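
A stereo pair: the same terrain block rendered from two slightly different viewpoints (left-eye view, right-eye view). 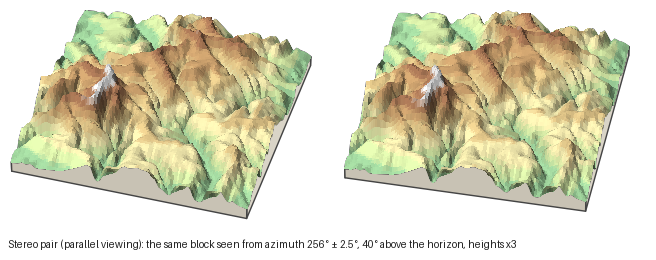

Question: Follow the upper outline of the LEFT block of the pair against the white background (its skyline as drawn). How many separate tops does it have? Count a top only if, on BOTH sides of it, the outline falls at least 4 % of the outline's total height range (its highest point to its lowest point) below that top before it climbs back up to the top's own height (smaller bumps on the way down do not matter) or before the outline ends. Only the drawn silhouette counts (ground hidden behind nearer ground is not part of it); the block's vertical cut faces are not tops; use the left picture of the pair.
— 3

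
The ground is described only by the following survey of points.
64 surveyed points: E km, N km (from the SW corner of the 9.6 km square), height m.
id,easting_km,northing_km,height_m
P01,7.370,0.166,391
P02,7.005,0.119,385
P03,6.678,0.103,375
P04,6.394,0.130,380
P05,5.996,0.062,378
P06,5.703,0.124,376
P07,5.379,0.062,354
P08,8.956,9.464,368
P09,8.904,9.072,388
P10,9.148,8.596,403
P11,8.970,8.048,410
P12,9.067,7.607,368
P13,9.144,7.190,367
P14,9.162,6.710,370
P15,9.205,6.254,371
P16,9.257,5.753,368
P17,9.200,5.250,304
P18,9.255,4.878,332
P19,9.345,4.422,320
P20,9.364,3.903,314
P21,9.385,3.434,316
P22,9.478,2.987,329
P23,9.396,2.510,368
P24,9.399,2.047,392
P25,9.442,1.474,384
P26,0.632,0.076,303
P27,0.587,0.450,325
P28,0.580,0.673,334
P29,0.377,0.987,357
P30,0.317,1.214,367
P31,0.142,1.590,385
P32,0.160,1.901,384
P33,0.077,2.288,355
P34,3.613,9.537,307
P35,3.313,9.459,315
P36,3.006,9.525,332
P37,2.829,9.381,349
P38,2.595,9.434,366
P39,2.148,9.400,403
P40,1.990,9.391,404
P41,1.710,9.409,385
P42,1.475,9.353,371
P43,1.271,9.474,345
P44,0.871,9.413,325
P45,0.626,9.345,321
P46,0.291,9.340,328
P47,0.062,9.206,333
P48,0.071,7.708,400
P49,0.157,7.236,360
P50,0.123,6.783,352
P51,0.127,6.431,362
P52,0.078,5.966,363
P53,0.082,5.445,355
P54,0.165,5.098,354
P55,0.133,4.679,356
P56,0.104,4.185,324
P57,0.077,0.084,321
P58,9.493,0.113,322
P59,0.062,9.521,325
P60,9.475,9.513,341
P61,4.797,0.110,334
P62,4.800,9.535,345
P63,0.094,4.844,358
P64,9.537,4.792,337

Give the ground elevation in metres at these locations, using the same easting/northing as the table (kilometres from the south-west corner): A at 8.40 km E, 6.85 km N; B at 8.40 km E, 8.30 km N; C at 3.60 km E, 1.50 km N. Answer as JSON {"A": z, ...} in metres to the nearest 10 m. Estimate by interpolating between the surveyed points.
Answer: {"A": 350, "B": 430, "C": 370}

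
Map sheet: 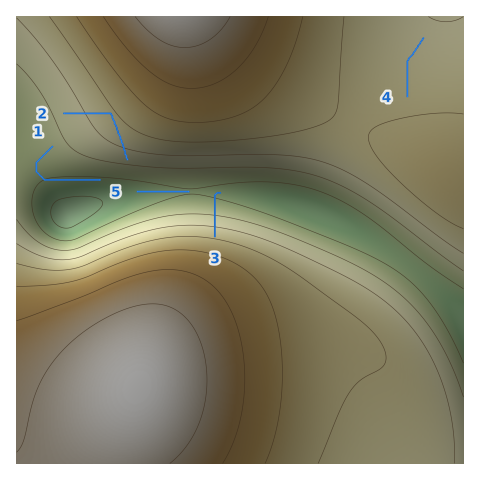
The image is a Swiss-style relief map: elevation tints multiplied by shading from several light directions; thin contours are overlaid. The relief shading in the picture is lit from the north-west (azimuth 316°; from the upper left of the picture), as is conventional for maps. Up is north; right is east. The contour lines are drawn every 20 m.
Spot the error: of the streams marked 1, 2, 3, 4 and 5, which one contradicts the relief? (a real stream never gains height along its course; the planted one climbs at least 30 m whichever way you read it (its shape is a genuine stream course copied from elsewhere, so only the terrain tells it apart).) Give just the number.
2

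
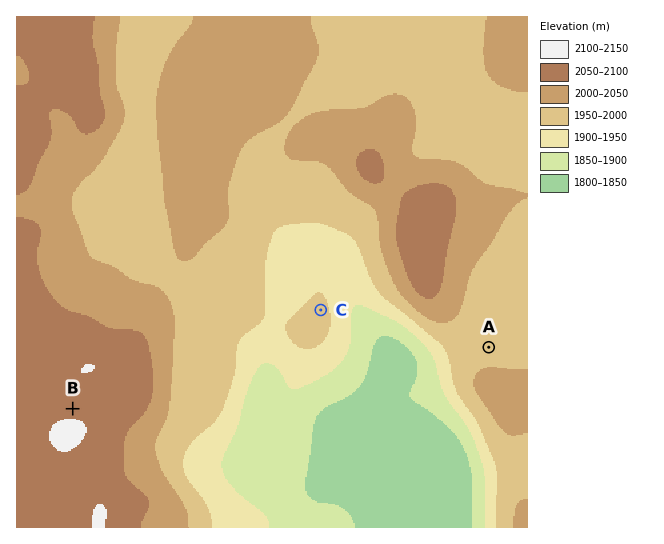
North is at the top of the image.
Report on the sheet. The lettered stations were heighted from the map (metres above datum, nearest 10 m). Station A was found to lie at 1990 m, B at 2090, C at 1960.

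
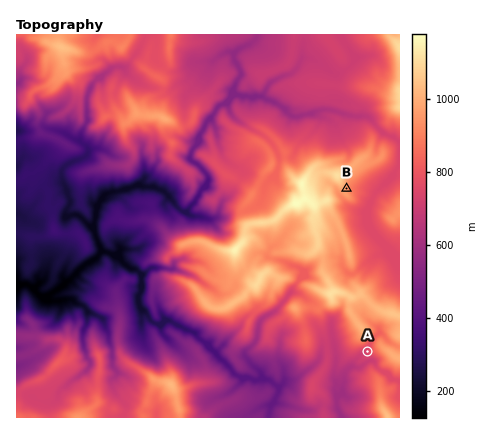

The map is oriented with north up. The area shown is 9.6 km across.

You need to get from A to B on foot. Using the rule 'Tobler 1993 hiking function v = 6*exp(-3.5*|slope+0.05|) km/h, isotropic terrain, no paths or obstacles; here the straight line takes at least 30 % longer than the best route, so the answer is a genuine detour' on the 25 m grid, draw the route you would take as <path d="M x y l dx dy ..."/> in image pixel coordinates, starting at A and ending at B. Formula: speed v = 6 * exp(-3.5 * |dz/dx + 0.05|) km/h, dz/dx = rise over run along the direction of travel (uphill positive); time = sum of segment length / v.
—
<path d="M368 352l2-6 0-2 6-12 0-2-2-4-2-2-6-10 0-6-4-8-4-2 0-2-18-10-6-4-4-8-2-2-2-4 0-12 2-4 0-4 6-10 0-12 0-2 0-4 2-2 0-12 2-6 0-2-2-4 0-2 4 0 4 2 2-2 0-4"/>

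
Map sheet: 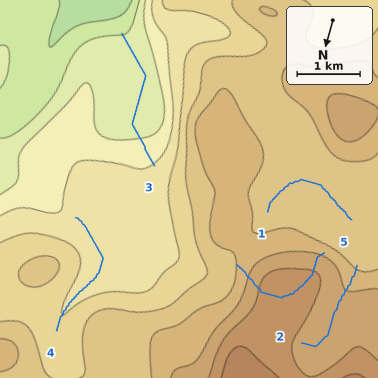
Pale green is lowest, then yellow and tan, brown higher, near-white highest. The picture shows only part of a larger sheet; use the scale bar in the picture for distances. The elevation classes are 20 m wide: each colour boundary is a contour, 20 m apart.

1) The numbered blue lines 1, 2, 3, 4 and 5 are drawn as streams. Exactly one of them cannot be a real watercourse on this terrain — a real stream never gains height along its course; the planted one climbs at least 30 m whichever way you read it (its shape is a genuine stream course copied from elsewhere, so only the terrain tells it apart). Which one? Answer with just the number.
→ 5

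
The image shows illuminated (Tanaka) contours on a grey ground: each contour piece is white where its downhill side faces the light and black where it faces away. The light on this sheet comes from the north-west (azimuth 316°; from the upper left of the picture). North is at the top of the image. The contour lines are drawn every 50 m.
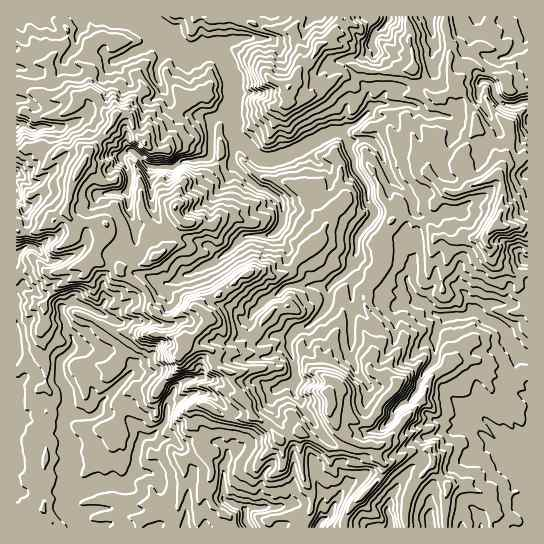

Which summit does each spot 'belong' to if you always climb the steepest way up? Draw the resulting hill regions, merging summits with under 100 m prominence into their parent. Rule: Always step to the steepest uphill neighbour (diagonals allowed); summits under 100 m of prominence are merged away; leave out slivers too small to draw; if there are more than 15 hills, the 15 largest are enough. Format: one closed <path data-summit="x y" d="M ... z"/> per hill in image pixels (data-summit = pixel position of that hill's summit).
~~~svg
<path data-summit="182 351" d="M261 16l-245 1 1 238 10-9-2-40 6-2 6-6-1-7-7-8 10-2 11-8 17-19 0-15-6-12 21-8 7-8 4-7 14-9-3-20 7-12 4-3 4 9 10 13 11 9 5 8 4 2-5 8-3 18-14 11-2 4 4 8-6 4-2 5-10 11 2 21 13 1 2 2 1 16 6 14 8 0 12-11-3-7-1-17 0-19 2-3 18 1 11-7 21-1 7-4 11 7 12 0 17 18 27 15 4 5 2 5-2 19-7 8-8 3-24 1-12 14-19 13-26 11-10 6-13 3-8 7-23 9-14 11-4 8-4 0-22-12-12-4-6 0-8 4-14-10-6-1-16-9-3 0-6 6 0 234 511 1 0-227-9 3-28 0-12 9-9-7-2-11-16-11-14 0-10 11-3 8 10 10 11 5-9 15-1 28-12 13-6 16-10 11-6 3-6 6-3 8 14 11 17-4 8-5 32 3 17-2-3 2 0 8-10-3-16 4-12 0-13 5-6 9 0 13-11 10-14 20-10-10-10-6-9 0-19 11-2-7-6-8-3-22-13-12-19-25-3-8-6-7-2-13 3-3 0-5-7-24 0-11 9-10 9-2 14-13 7-11 1-17 12-9 10-10 0-3 6 6 2 5-7 10-1 72 6 16 12 12 6-6 5-17 15-20 0-29 2-7 22-5-7-8-5-12 5-11 0-11-8-10 0-16 4-12 5-7 0-9-4-10-17-16-12-29-8-8 4-11-3-14-4-4-3 2-11-8-8 2 0 17-6 6-18 4-20 12-25 11-19 0-23-21-4-11 0-9-4-5 5-16-1-19-8-19-7-9 9-7 8-3 23-3 4-15z"/><path data-summit="497 226" d="M477 16l-47 0 5 27-3 10 0 25-22 11-21 0-5 5-3 8-7 3-6 8 5 4 3 8-4 17 8 8 12 29 17 16 4 10 0 9-5 7-4 12 0 16 8 10 0 11-5 9 5 14 11 11 4-9 10-11 10-1 14 6 6 6 2 11 9 7 12-9 28 0 10-3 0-199-18 3-11-5-4-6-2-8-5-5 0-7 5-15 4-1-15-3-11-10 0-14z"/><path data-summit="78 173" d="M115 60l-4 3-7 12 3 20-14 9-4 7-7 8-21 8 6 12 0 15-17 19-11 8-10 2 7 8 1 7-6 6-6 2 2 40-11 9 1 37 8-5 16 9 6 1 14 10 8-4 12 1 28 15 4 0 4-8 14-11 23-9 8-7 13-3 10-6 26-11 19-13 12-14 24-1 8-3 7-8 2-6-2-18-12-10-14-6-21-20-6 14-13 15-4 9 0 12-4 15 2 17-40-15-15-19-11 11-8 0-6-14-1-16-2-2-13-1-2-21 10-11 2-5 6-4-4-8 2-4 14-11 3-18 5-8-4-2-5-8-11-9-10-13z"/><path data-summit="289 87" d="M429 16l-167 0-5 21-23 3-8 3-9 7 7 9 8 19 1 19-5 16 4 5 0 9 4 11 23 21 19 0 25-11 20-12 18-4 6-6-2-15 4-4 6 0 11 8 8-10 7-3 3-8 5-5 21 0 19-8 4-6-1-22 3-4z"/><path data-summit="329 394" d="M351 264l0 3-22 19-1 17-7 11-14 13-9 2-9 10 0 11 7 24-3 17 30 44 13 12 3 22 6 8 2 7 19-11 9 0 10 6 10 10 14-20 11-10 0-13 6-9 13-5 12 0 16-4 8 1 5-8-17 2-32-3-8 5-17 4-14-11 3-8 6-6 6-3 10-11 6-16 12-13 1-28 9-15-11-5-15-12-21 4-3 8 0 29-15 20-3 12-8 11-12-12-6-16 1-72 7-10-2-5z"/><path data-summit="175 207" d="M210 156l-7 4-21 1-11 7-18-1-2 3 1 36 7 15 10 11 36 13 3 0-1-15 5-31 16-20 5-13 0-3-12 0z"/>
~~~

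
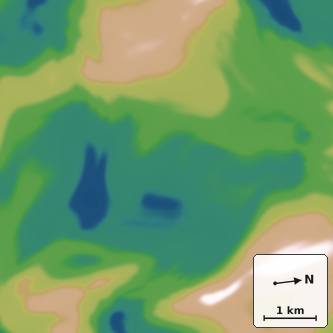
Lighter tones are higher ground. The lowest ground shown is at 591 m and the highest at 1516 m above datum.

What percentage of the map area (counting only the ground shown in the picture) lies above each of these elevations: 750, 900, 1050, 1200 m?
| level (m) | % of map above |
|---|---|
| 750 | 94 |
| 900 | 61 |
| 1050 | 34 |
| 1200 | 17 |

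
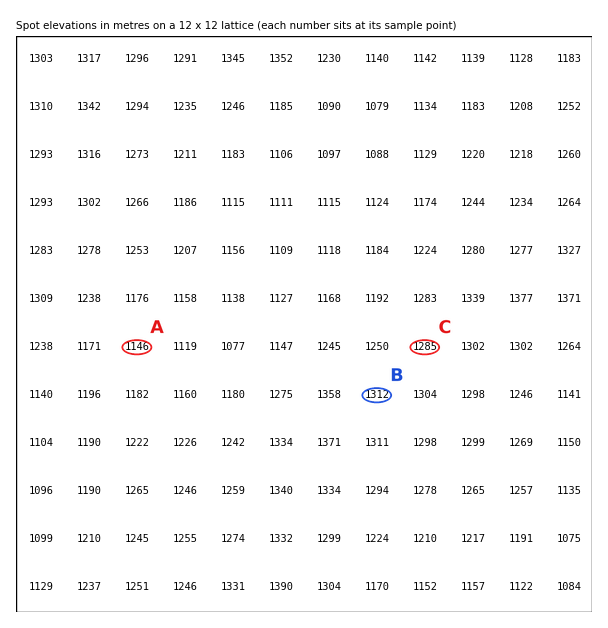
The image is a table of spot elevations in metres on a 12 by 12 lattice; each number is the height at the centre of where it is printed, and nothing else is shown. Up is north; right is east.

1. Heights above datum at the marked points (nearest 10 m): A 1150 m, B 1310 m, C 1290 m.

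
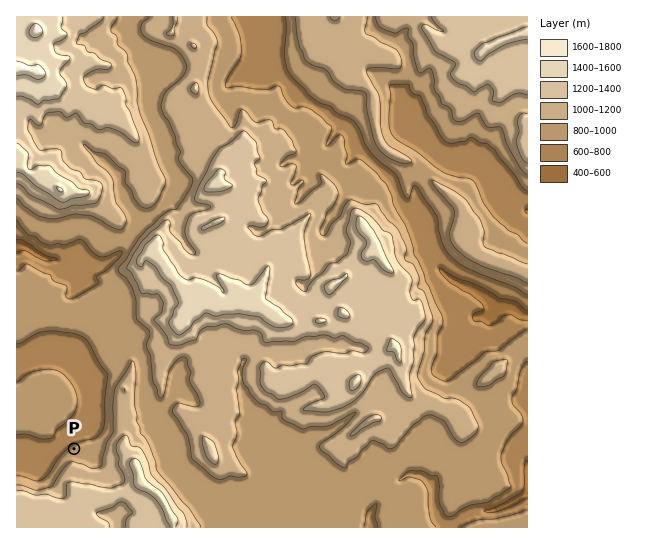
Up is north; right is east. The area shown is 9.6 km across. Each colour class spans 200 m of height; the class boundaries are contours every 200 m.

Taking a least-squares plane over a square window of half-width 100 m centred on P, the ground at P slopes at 33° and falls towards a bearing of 330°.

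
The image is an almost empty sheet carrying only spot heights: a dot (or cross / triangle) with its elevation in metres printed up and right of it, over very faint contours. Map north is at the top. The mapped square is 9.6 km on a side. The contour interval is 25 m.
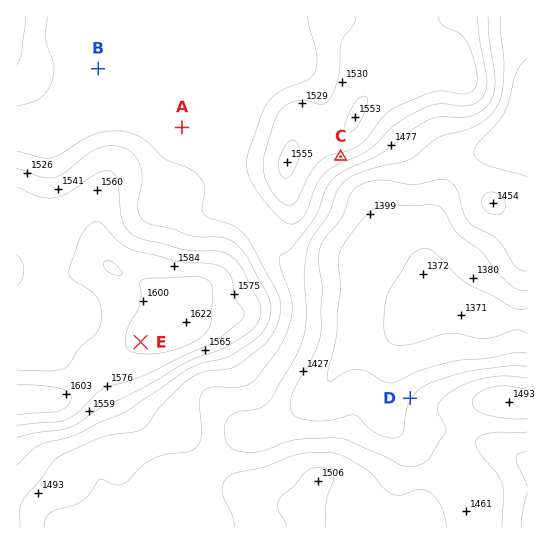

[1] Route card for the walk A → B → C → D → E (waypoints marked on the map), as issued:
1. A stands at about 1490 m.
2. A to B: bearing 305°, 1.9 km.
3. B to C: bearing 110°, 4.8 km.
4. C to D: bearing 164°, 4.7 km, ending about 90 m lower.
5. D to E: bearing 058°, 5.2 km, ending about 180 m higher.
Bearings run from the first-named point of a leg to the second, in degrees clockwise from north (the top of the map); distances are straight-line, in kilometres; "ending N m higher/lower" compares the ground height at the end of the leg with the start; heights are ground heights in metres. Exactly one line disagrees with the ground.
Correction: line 5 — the bearing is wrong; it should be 282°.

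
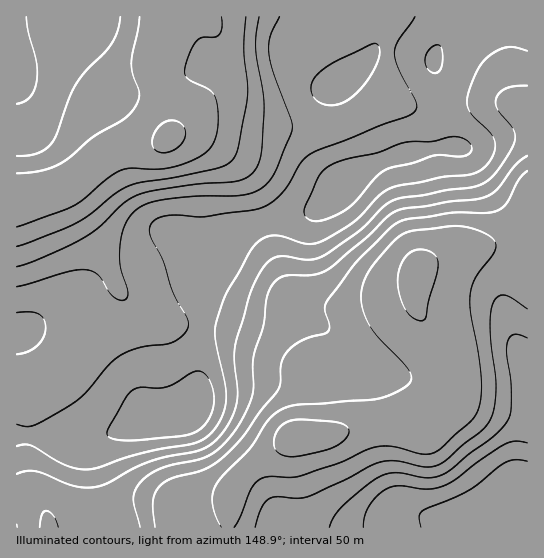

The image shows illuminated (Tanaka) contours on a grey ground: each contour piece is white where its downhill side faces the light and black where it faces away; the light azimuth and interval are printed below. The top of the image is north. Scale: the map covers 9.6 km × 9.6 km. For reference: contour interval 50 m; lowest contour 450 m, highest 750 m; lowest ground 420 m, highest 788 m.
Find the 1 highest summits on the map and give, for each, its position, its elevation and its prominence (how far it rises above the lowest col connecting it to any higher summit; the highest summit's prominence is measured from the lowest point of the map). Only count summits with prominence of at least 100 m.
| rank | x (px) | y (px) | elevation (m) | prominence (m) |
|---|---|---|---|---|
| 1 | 185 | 415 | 788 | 368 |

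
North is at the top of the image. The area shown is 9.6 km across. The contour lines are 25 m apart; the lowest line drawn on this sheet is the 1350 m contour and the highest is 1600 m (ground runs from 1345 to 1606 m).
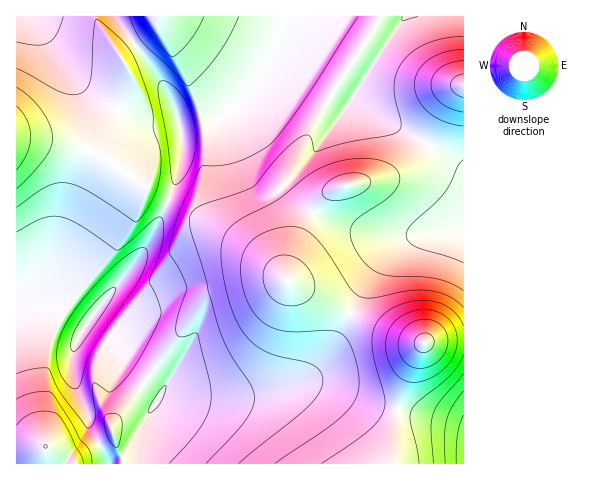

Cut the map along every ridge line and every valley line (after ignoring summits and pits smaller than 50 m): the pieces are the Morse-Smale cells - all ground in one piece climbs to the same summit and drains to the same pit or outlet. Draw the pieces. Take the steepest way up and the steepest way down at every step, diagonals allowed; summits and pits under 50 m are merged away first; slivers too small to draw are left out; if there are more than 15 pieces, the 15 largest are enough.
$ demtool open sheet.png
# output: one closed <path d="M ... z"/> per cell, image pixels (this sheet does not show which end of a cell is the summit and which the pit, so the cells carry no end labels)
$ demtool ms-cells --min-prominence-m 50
<path d="M405 16l-118 0-4 17-10 23-27 40-25 23-12 4-28 6 1 29-3 13-23 58-19 31-49 61-9 15-7 18 1 25 15 37 2 12 19 36 283-1 1-26 5-28 6-25 14-33 9-9 37-2 0-172-31-20-51-29-30-21z"/><path d="M115 16l-99 1 0 288 31 1 15 6 22 14 50-61 16-24 22-49 10-34-1-31-10-28-22-36z"/><path d="M286 16l-171 1 46 64 14 27 4 18 6 2 24-5 12-4 25-23 27-40 14-34z"/><path d="M463 16l-57 0-28 40-26 42 30 21 81 49z"/><path d="M32 304l-16 2 0 157 92 1-18-36-2-12-10-23-6-19 1-25 12-22-28-17z"/><path d="M463 340l-36 2-9 9-14 33-6 25-5 28-1 27 72-1z"/>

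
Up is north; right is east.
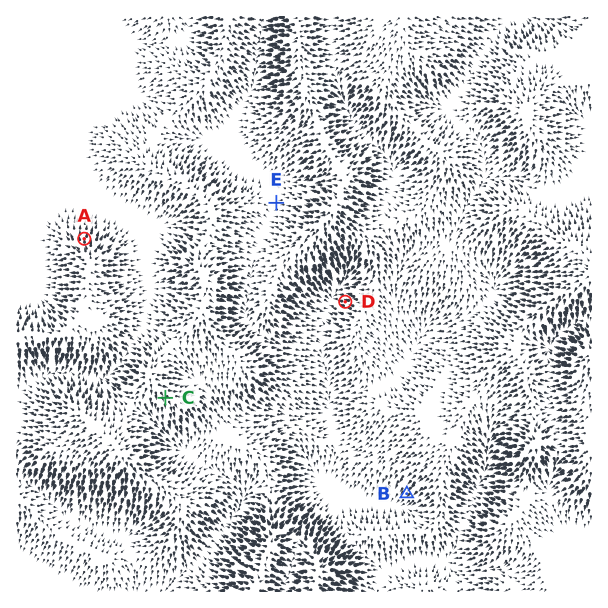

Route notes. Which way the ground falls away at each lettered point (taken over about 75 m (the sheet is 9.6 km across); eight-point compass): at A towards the N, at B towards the SW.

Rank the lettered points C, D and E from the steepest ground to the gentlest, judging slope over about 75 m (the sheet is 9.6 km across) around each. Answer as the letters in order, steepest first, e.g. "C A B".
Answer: D C E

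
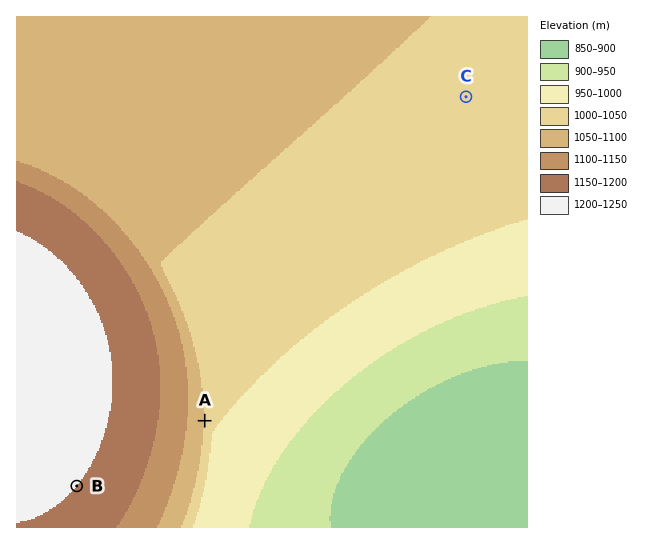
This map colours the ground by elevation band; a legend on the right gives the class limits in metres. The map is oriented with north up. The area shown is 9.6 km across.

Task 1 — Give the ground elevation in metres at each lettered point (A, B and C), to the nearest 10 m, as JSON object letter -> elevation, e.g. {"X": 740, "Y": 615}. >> {"A": 1040, "B": 1200, "C": 1040}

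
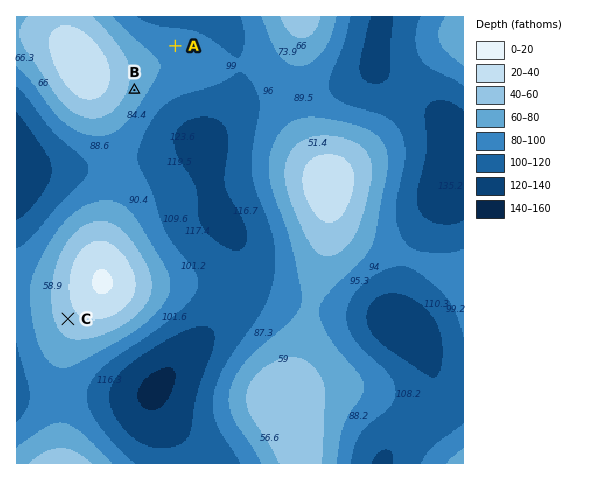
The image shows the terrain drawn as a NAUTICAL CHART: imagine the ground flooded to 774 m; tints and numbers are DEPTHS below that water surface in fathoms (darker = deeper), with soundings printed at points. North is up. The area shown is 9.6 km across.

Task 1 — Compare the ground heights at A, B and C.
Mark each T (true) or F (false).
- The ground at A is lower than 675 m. T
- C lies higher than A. T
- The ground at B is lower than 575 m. F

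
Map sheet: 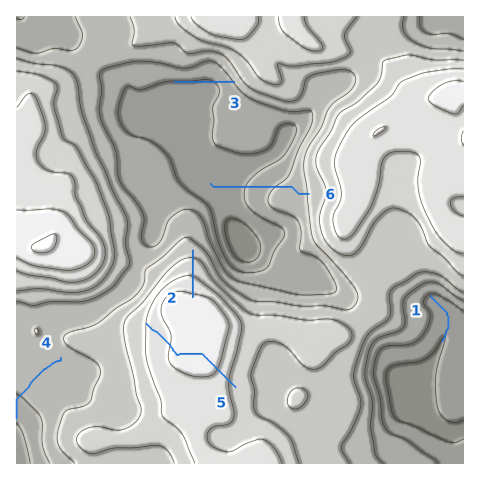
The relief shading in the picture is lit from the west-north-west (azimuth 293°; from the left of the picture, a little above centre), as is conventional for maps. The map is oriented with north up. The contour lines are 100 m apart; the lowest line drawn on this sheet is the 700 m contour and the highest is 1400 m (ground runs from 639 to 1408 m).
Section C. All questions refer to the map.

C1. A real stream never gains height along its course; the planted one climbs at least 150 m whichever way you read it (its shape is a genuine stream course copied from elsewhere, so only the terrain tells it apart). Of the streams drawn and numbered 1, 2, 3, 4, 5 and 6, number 5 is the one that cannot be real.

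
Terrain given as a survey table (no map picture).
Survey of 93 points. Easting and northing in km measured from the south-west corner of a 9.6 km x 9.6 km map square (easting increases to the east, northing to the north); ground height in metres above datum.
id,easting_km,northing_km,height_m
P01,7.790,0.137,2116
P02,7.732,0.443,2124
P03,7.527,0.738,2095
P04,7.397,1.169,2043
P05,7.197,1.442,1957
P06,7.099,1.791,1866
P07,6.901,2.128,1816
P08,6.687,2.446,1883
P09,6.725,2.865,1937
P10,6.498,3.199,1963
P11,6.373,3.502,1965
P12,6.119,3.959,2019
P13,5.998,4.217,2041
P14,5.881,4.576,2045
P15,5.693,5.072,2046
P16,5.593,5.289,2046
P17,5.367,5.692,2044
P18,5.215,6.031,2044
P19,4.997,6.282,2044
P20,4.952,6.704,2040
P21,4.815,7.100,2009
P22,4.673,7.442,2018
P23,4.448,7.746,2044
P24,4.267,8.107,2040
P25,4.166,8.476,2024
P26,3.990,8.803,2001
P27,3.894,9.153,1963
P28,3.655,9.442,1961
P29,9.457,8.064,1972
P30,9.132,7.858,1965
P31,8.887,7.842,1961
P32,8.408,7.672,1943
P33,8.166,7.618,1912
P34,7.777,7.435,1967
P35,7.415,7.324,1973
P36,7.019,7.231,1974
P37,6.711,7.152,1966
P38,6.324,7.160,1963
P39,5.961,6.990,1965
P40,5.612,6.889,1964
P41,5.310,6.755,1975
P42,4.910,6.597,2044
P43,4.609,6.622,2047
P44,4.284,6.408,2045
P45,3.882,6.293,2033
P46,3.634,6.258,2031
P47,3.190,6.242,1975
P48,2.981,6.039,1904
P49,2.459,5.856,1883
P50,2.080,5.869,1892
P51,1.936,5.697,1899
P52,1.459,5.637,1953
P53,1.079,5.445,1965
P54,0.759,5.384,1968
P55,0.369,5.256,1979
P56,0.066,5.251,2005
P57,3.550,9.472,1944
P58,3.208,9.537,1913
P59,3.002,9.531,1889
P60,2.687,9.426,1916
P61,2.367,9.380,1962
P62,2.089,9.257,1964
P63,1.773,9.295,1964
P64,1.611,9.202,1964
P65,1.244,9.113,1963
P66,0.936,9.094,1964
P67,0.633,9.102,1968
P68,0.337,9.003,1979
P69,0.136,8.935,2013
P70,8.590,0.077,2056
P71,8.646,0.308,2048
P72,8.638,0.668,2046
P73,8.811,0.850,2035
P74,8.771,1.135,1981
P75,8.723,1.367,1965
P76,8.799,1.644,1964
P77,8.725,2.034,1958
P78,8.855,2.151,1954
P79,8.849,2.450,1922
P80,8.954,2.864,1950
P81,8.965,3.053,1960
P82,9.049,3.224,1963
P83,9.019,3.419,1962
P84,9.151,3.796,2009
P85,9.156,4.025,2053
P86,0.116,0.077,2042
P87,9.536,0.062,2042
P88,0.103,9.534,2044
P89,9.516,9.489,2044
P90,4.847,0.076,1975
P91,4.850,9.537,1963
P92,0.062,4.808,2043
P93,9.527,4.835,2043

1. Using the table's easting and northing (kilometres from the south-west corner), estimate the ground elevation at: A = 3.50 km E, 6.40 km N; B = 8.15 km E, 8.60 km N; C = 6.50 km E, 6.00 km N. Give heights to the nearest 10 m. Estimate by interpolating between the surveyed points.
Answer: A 2050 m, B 1920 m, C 2040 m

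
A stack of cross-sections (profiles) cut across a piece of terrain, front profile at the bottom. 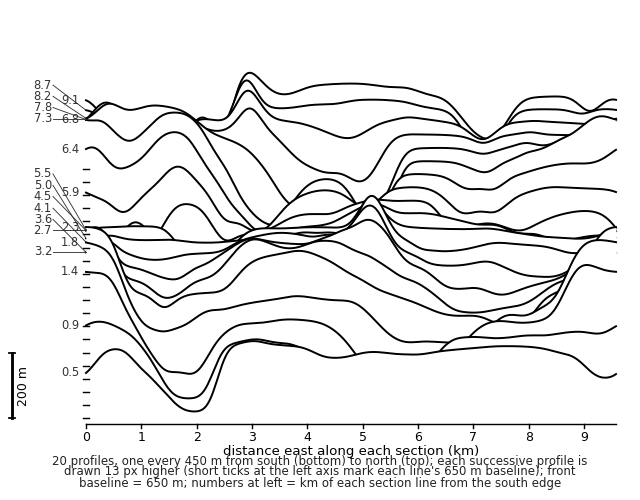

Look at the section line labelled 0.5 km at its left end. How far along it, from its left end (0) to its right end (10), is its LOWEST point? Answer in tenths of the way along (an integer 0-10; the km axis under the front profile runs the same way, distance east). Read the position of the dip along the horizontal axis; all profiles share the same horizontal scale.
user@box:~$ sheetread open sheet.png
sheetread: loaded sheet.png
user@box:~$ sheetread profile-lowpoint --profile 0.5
2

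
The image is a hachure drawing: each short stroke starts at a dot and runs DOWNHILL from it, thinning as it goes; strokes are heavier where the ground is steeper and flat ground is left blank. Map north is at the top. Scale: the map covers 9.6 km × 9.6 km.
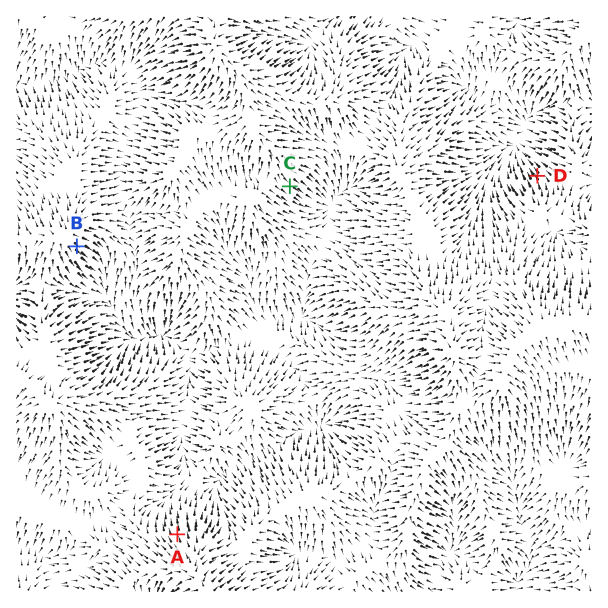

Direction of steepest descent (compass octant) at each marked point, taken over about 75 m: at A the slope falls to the N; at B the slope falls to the SE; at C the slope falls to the SE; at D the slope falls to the NW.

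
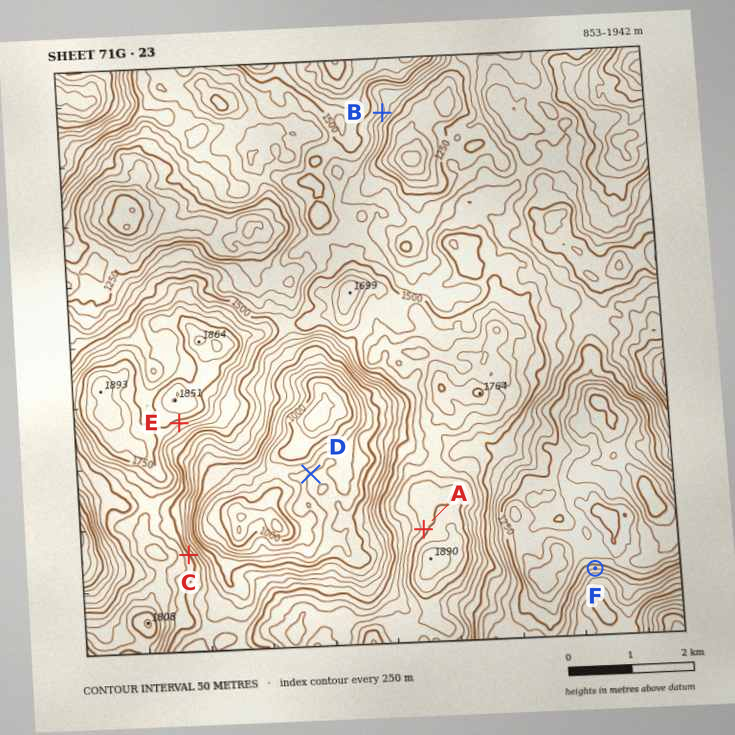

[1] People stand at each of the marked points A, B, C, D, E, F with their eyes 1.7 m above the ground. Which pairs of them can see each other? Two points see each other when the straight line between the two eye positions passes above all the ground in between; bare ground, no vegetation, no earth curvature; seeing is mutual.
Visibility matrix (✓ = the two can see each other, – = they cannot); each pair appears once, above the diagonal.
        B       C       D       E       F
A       –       ✓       –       ✓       –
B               –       –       –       –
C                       ✓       ✓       –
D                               ✓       –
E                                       –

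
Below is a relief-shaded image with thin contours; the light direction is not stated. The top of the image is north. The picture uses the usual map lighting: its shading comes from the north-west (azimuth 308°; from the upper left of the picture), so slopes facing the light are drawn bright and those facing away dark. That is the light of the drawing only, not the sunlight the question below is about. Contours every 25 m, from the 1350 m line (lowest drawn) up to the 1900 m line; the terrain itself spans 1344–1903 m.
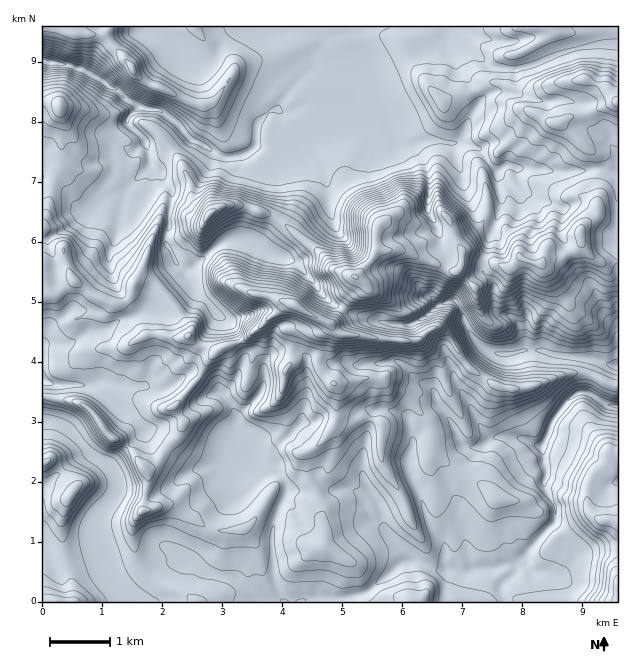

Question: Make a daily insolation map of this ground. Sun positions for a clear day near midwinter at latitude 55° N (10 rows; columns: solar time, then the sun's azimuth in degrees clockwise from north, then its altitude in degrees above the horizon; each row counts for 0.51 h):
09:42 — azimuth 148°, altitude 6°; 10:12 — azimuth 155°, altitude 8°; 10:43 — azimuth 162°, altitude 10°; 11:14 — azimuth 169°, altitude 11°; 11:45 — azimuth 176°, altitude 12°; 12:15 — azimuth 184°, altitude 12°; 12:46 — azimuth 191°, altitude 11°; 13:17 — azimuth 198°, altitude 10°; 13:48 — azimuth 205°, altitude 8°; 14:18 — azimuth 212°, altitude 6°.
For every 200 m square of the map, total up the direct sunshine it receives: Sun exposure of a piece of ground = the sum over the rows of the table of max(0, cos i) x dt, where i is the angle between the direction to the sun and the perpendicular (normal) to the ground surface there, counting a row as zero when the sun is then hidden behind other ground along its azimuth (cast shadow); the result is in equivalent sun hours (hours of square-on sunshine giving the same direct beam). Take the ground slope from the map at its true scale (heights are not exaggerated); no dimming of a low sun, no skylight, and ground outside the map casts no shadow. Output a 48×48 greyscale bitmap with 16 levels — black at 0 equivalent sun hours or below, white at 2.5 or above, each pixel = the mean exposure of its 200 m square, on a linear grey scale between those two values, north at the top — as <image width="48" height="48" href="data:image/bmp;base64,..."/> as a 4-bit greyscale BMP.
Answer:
<image width="48" height="48" href="data:image/bmp;base64,Qk32BAAAAAAAAHYAAAAoAAAAMAAAADAAAAABAAQAAAAAAIAEAAATCwAAEwsAABAAAAAAAAAAAAAAABEREQAiIiIAMzMzAERERABVVVUAZmZmAHd3dwCIiIgAmZmZAKqqqgC7u7sAzMzMAN3d3QDu7u4A////ABERNFVmZjNFVWZ3ZnZCQyJUREREREQxJAASRVZlQzM0VmZ4iImmEAEjM0RERERDNDRERVZkREVmZmaJmZmHYhETVURERVZUQkVUVVdVVVZ3d2ZmiYU0VkZlZndmVmZUMVZVVWdVVnh4h1VmVTIjRHlmZmZndGZWZWdlVWh3eJh3h2VENEMzR6dGZmZnhTV6yYmFVVncqXUyNXVEVERVaIRmZmd3eUSbl4m4VTOLpkQyI2Y1VFVWZ1NmZniYdUaFEVWLhTEhNVNEQ0dERDRVhzRmZnZVMjZEM1M5hURnQ1RERCRmZWZnliVmd1MgATM0U5QQJFiYhTRFVEN3Z3dohDZmZTMiNDMjVoYAJXk0eHZVVVZ5h3d3Y1ZmQiI0Q0MhRgEjbvQCaXZVVWZliYd2Z2VlMhI0IjQyNAA23oMjSJdlVmYyJpmGZ2VVSWQzZyRDABJZsgNVVol2Z5hzI2eXVWZTdmmYhzRCAIi+QCR6xjeoetuHdmZTE2Y0hZmph2EhAO20AkVSJlElpTu4iqqpqXVIZqve25QAAhAAE0QyAZlXiUWpirmaqGVnWpqq3ttUnEUzRWZlVCmrZ2aJlzNWVmiXe4IAAWrMYWVnd4d2Z3nqhnVphCIQAouXlxAAAAARAVVWeKqIeJerlpQ1eKvN3v63kQAAAAE1eGVTM0aru5IUn8mb7v///92qQANCE2vtyWd2VDEjETEAF/uZm4MhAACbIZ/Zm8zMp4ZXiWMQAQEAEF7v1SAAASABNcQoi6qIWblnmIdUUgEo3Jm2AAasySEAO8fLqbhmmmepQRd2MAPP+3IAAEvdlVIni6rc3chnm1WEECR1ETW3IAAAAZuTR2rv+ii97smHrFUhISFiI0QQAAAAB2IjRr/7d0qayomsyDYyMhFFRXQAAAAAEQAGvdlURnMWU1jMVBMhIhEVSKkQAAACIAAERDREUyABAkJlM1AAEiEUWMxhAAFDAAAVZTMkQRAQAAJVVTASIzISR1nZVXYxAAAzVnUnMSMQAAAThiM0REMhMhKNyFEAAAAgA0IzACMRAAEBVCRlREQyIRABEAAAAAAAABIAACIiIkVDJDZ3ZVRDJBAAAAAAEQAAAAAAASIjVTIRE1ZndVVDRRAAAAABERAAAAAAEiIzISIRI2VVRFVFUgAAAAEiIiEAAAAAEhVnd3ial1ZmVUQlUAAAACIzMiIQAAAAESR3h3iYVnd0RVNXMBMyMzMzMzMhAAEjM2ZXeap0Vpp2djOCAXiWRDM0RDMiEBJYhTRnmadWd4qIhmIAKsuXVUNEREMyIiNod0NIhRNWnGMyEQFq/nVoZVVUREQzRWd1aGVCASJFaAAAAD//ggA3dlVURERFVXhTNHZCN5qpcwAABf9wABEUdlVUREVVVmQiE0MRESRVEAACjdYgAjQyRVVVVVVVZlERMhJVIAAAAFWty1ASNFVSFEVVVVVWZlQzQ0ZnhBAAAP/+xwATRWZDNERFVVVmZVVURUIhJmMAArhVQzI0VnRERVVUVVVVRERVVWZ5h2VEVQ=="/>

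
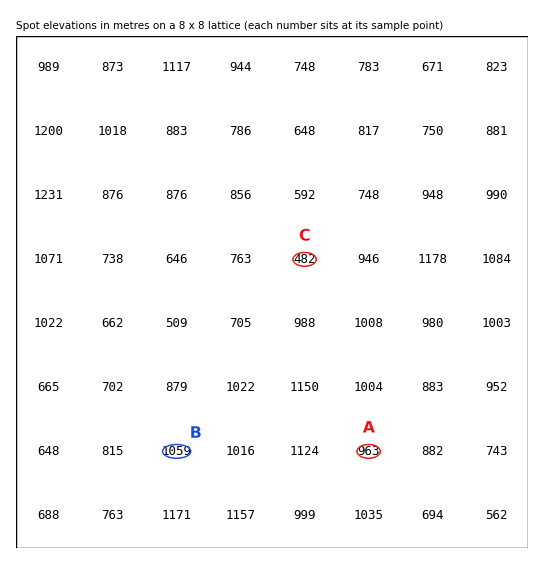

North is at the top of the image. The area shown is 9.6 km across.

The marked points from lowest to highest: C A B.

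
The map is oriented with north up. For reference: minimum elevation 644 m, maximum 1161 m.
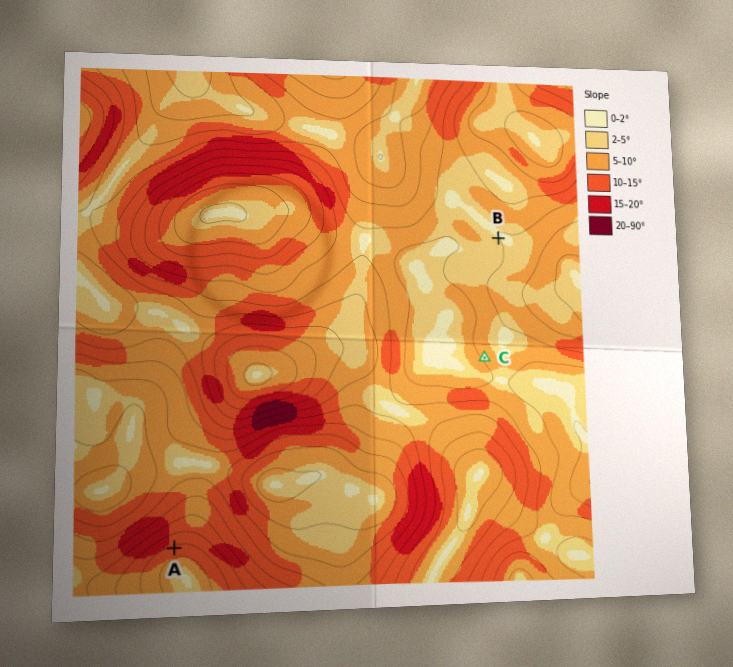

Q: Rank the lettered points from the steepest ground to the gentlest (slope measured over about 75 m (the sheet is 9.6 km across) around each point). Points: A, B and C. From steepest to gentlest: A C B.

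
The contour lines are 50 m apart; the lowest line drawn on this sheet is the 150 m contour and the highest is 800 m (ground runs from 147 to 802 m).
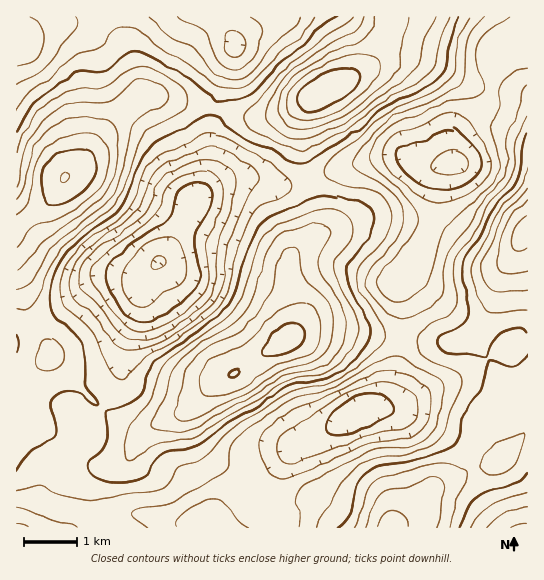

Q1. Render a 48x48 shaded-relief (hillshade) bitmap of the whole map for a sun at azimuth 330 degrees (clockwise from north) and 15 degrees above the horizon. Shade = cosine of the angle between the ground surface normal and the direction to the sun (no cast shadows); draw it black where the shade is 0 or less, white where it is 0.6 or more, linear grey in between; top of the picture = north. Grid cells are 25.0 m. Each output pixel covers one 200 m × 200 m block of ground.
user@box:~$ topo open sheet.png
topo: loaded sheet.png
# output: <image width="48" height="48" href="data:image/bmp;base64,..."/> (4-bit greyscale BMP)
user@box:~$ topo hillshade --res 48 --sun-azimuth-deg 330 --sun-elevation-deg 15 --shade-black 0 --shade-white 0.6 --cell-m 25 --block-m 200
<image width="48" height="48" href="data:image/bmp;base64,Qk32BAAAAAAAAHYAAAAoAAAAMAAAADAAAAABAAQAAAAAAIAEAAATCwAAEwsAABAAAAAAAAAAAAAAABEREQAiIiIAMzMzAERERABVVVUAZmZmAHd3dwCIiIgAmZmZAKqqqgC7u7sAzMzMAN3d3QDu7u4A////AERVVVZndlREVmZlVWeImau7mHZUMiIiIkRFVVVVVVQzRVZmVWd4iKu7qHdkMiIiIjRVVEQzMzMiI0VmZneIeJq7qYdlQyIhEjVWVUQyIjMzIzVmZ4mpmJq7qph2VDMhEjVmZlVDIjREQ0VmZ4q7uqu7u7qYZVQyIjRWZndlQzREREVmZ4q8zMzMzMy6h3ZUMzNWZ3iHZDIzMzVmZmirzN3d3d3cqYh2VDNFZ3iYdTERERNFVVZ5q97u3d7suYiIZVRFZneJh0IQAAAjMzRWeb3t3N3cqYiIh2VWZmZ5mXUyAAAAESI0RorMy7vLqYeIiHZmZmZ5qql1MAAAAAEiIkaKqZqrqYd4iHdmZmZ4q7qYYwAAAAAAAAJGd3iaqph3eHZVVmd4mruphjEAAAAAAAADRVZ4qph2d3ZURWZ4mqqpmGQgAAAAAAAAI0RWeJh3d3ZURVZ3mru6qYdkEAAAAAAAE0REVnd3d4hlVVZom83cy6qYUgAAAAAAE0RDRFZ3iJiHZVZorO//7cu6lkIQEQABJFZlVVZmeIiIdmZ4rO///9y7qXVDMiIiNXiIdmVVZmeIh3Z4q97///3Lu6h1QzNEVomqmHZERVZniId3mrzv//7Mu7qHVEVWeJq7qoZDNERWeIh3iavN7/7cu6qYZVZniaqqqodUMzM0V4d2eJqr3u7cupmYd2ZniaqqmYdUMzIiNWdlZ4mqvM3LqYiId2VVaJqpmIdUMyIQEkVUVnmZmru7qYd3ZlQyNXmZmZhkMyIQABIzNGeImZq7uodlVDIRE1eaq7qGQzIQAAABEjV4iZq7u5hlQzIQATaKvNy4ZDMgAAAAABNXiaq7y7mGQzMhESR5vN7adkQgAAAAAAFGiru7zMuoZURDISRoq97cmGUxAAAAAAE2iru7vMzKl2ZUMzRoms3tupdDEAAAAAE1iru7u8zLuYd2VVZ4ms3u3LlkIAAAABI0aKqqqqu7uqmId3iaq87//sqGQgAAABEiRnmamZmZqqqpiImavN7//suYZDEAAAAAE1eIiHdneJmZmIiZq83u7su5h1MQAAAAAjVmZlVERWeIiHd3iau8zMzLqXUxAAAAATREREMyIjRFVmVVZniaq8zLupdTIRERESMzMzMhAAESI0RERVZ5q93Luph0MiIiIjNDMzIQAAAAASMzRFZ5vN3LuqmGQiIiIzRVVUMQAAAAAAEiNFaJvMzMuqqXUyIiM1Z4iHUxAAAAAAABJFeJq7zMu6qpdTMzRWiaqqhkEAAAAAAAE1Z4mrzcy6qql2VVZ4q8zMyoUxAAAAAAAkVnibzMy6q7upiIiJvN3u7sp1MQAAAAAUV4mrvMu6qru6qZiJrN3u/+25dTIhEQEkZ5mqu7uqmquqqph3m83e//7cqGVEMyIkZ4mpmqqpmZmZmZh2eKvN7v7tyoZURDIjRniIiZmZmZmIiJh1Vom7ze7dy5dURDISNFZ2d4iIiZmIeIh2VWeavM3cy5dVRCEREjRVZneIiJmIeIiGVVZ5q8zMy6dlRDEREjNA=="/>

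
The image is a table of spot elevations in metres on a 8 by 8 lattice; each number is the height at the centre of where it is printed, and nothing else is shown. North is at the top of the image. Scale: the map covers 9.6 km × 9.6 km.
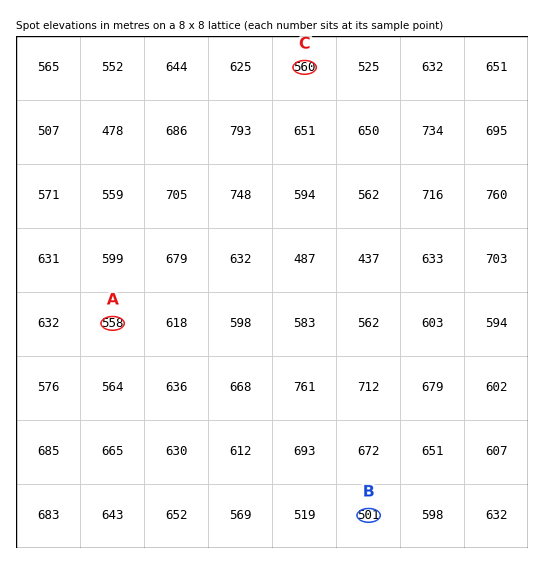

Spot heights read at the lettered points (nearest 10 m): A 560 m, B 500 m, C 560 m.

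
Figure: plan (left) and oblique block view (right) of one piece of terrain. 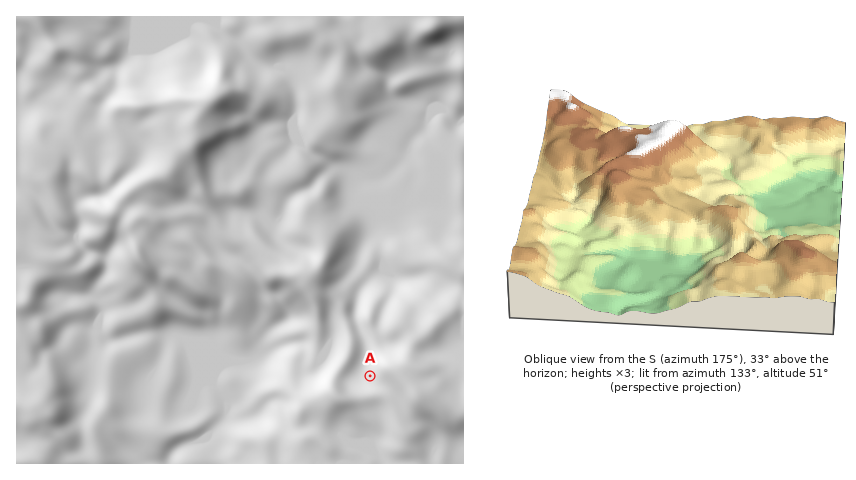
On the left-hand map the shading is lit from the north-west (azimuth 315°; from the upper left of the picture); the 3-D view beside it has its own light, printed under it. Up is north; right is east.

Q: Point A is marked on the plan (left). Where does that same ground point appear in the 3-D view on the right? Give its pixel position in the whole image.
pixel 770 257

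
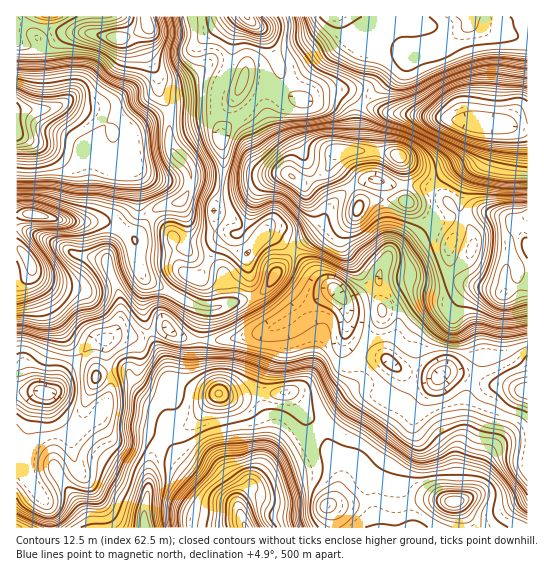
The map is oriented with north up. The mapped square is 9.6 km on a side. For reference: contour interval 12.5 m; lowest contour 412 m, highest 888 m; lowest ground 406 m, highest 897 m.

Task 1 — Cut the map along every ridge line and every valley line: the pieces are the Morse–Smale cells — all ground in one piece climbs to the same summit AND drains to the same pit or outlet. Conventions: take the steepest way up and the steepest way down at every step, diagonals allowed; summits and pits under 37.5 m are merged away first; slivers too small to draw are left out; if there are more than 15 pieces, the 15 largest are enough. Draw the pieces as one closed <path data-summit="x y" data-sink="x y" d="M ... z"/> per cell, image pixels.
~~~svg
<path data-summit="33 214" data-sink="45 393" d="M30 213l-14 2 0 32 11 10 5 10-1 6-6 6-9 3 1 182 6-1 8-49 5-16 6-6 11 0 4-5 7-14 30-32 19-5 25 1 24-9 5 0 14 9 18 3 5-23-1-9-25-11-34-19-7-15-2-24-16-12-13-6-39 0z"/><path data-summit="399 155" data-sink="247 17" d="M281 73l-2 6-14 10-17 21-14 10-13 15 3 20-1 27-2 9-8 19 5 5 13 4 24 20 3 1 5-7 4 0 27 18 32-28 24-6 7-6 2-13-11-17-16-16 0-4 6-9 16-1 2-2 1-35 6-12-17-11-21 0-19 9-5 0-13-9z"/><path data-summit="33 214" data-sink="247 17" d="M246 16l-11 15-6 32-12 28-1 20 3 8-5-4-43 0 0 32 20 26 0 12-10 16 6 18-2 28-16 4-19 0-14-5 1 17 9 17 56 28 15 0 42-13 12-12 22-32-15-12-11-6-4 0-5 7-3-1-24-20-13-4-5-5 8-19 2-9 1-27-3-20 3-5 10-10 11-7 12-16 17-13 6-7-3-16-12-27z"/><path data-summit="33 214" data-sink="17 131" d="M70 104l-8 0-15 5-26 0-5 2 0 103 14-1 37 8 39 0 13 6 16 12 20-30 26-8 4-4 6-12 0-12-3-6-17-20 0-32-14 2-27 15-16 1-19-18z"/><path data-summit="469 17" data-sink="475 123" d="M527 16l-129 0 2 21 8 21-29 30-16 14 10 6 17 5 55 4 24 6 34 1 24 5z"/><path data-summit="527 247" data-sink="475 123" d="M487 123l-7 0 0 18-7 18-27 14-14 14 0 12 14 1 15 18-1 8-11 20 0 15 6 12 12 10 38 9 2-3 15-2 6-4 0-153-25-6z"/><path data-summit="219 394" data-sink="337 291" d="M335 291l-13 5-35 25-20 10-17 5-25 4-24 0 0 26 14 23 6 6 10 2 11 0 13-4 35-1 16 13 8 2 35-19 8-9 0-20 3-6-13-14-2-6 3-20-5-14z"/><path data-summit="147 23" data-sink="17 131" d="M147 25l-6 6-20 8-28-6-24 0-24 14-14 0-14-6-1 69 31-1 15-5 8 0 25 11 19 18 16-1 27-15 12-2 0-6-10-18-2-17-9-16-4-13z"/><path data-summit="469 17" data-sink="247 17" d="M397 16l-150 1 18 17 12 27 6 21 8 13 10 5 5 0 19-9 21 0 17 10 16-13 29-30-8-21z"/><path data-summit="399 155" data-sink="475 123" d="M363 103l-6 11-1 35-2 2-16 1-6 9 0 4 23 25 4 15 14-5 29 0 7 3 24-2-1-14 19-18 22-9 4-9 4-21-2-7-10 0-24-6-55-4z"/><path data-summit="219 394" data-sink="246 527" d="M289 392l-34 1-13 4-11 0-12-4-12 12-16 19-9 4-12 1-9 10 28 28 12 8 16 17 16 9 5 7 1-7 4-7 27-31 49-32 0-2-15-15z"/><path data-summit="454 502" data-sink="527 391" d="M477 380l-4 1-9 24 0 28-7 18-2 50 8 10 4 17 60 0 1-137-23-6-15 0z"/><path data-summit="145 527" data-sink="45 393" d="M98 416l-11 9-9 4-8-2-11-10 12 14 1 20 5 16-38 27 9 12 2 22 95-1-1-17 4-17 1-30 12-24-14-6-32 4-6-3z"/><path data-summit="454 502" data-sink="439 375" d="M453 372l-8 0-8 6-17 25-9 19-19 20-13 23-12 14-2 4 6 4 4 13 26 5 20-5 33 1 2-2 0-36 3-17 5-13 0-28 11-26z"/><path data-summit="147 23" data-sink="247 17" d="M245 16l-100 1 3 8 0 5-4 8 1 12 12 24 2 17 10 18 1 6 44 0 3 2 0-26 12-28 6-32 10-13z"/>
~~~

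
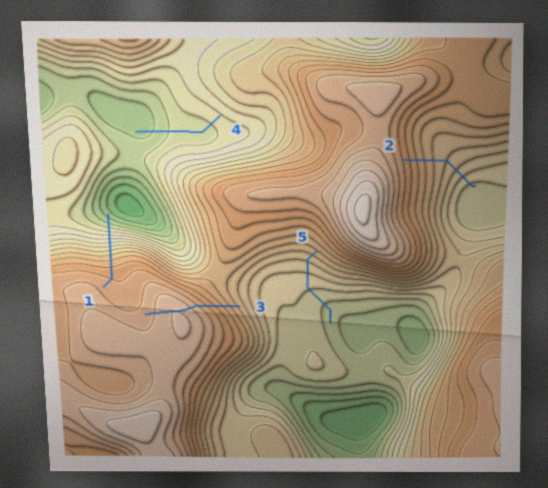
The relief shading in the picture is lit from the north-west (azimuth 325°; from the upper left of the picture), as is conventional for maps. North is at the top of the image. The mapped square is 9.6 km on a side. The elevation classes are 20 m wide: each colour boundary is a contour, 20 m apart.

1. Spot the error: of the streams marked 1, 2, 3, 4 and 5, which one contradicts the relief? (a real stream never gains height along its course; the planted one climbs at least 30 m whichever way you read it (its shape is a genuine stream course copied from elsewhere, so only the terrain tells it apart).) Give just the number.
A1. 3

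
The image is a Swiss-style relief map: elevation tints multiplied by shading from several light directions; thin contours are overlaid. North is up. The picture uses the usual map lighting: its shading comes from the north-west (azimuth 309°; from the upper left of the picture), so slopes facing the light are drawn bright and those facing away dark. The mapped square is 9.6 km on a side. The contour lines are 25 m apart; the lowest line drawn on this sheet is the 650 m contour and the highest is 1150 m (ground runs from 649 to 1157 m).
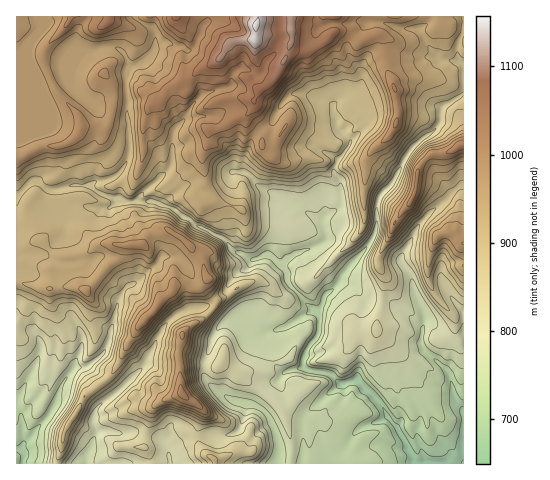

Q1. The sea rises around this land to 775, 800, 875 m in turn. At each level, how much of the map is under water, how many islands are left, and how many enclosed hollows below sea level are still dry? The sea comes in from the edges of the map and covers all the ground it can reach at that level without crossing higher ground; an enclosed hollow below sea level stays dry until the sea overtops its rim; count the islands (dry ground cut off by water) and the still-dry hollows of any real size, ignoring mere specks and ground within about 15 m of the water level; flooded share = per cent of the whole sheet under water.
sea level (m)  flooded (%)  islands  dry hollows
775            18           0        0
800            27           0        0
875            44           0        0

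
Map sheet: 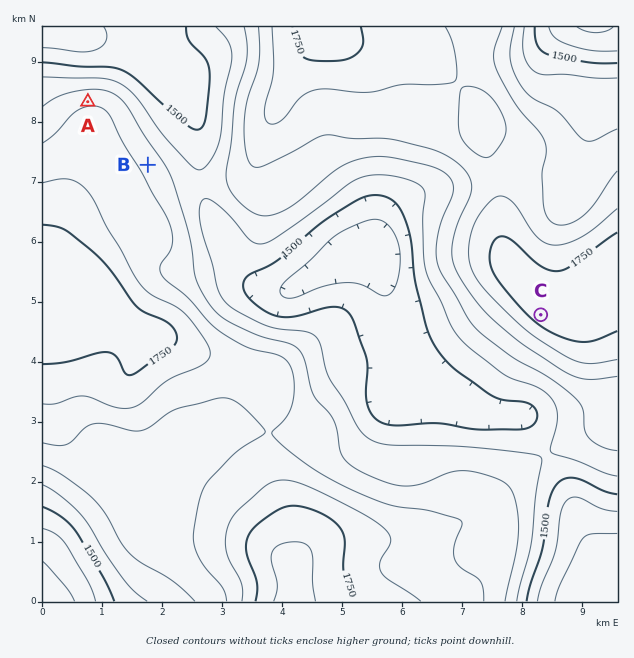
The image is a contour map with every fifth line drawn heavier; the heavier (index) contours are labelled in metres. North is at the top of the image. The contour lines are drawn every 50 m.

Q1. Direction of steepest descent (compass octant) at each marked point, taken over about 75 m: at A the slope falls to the N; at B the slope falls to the NE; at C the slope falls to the SW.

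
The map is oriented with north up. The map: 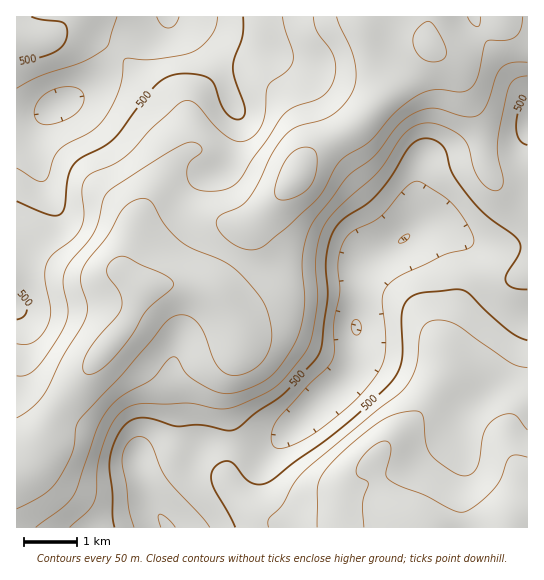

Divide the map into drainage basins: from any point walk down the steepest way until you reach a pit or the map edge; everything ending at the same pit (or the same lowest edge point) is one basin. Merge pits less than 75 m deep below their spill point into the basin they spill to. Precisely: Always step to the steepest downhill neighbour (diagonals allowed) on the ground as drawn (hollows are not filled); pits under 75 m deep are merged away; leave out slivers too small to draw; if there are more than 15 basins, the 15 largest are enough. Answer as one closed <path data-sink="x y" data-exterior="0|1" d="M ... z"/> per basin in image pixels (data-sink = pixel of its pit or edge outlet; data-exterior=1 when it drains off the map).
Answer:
<path data-sink="58 105" data-exterior="0" d="M502 16l-485 0-1 453 6-1 10-10 9-23 14-24 40-50 30-35 20-39 38-3 26 5 34-59 11-9 42-43 7-15 11-12 45-28 54-54 17-22 12 5 12-1 40-23 9-9z"/><path data-sink="357 327" data-exterior="0" d="M430 47l-17 22-54 54-40 24-12 11-11 20-42 43-11 9-31 55-3 4-4 1 8 3 11 12 16 29 0 15-9 20-4 14 0 26 4 17 0 25-4 18 0 10 8 14 18 18 24 12 53 1 32-7 24 0 21 8-15-16-8-15-9-27 0-9 45-44 23-33 4-11-2-25 24-47 20-13 26-6 13-6 0-75-21-6-16-15-7-19-3-29-18-48-10-16z"/><path data-sink="167 527" data-exterior="1" d="M183 284l-38 3-20 39-30 35-40 50-14 24-9 23-10 10-6 2 0 57 393 1-12-8-11-3-24 0-32 7-53-1-24-12-18-18-8-14 0-10 4-18-4-68 4-14 9-20 0-15-16-29-11-12-11-5z"/>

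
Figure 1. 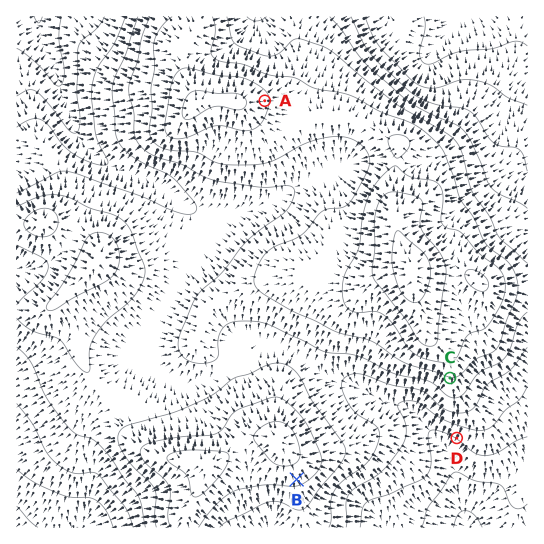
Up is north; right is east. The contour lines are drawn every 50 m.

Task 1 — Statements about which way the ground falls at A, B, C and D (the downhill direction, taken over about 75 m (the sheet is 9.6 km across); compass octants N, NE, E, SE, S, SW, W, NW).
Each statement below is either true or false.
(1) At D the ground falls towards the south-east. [false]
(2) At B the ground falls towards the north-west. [false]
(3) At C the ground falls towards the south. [true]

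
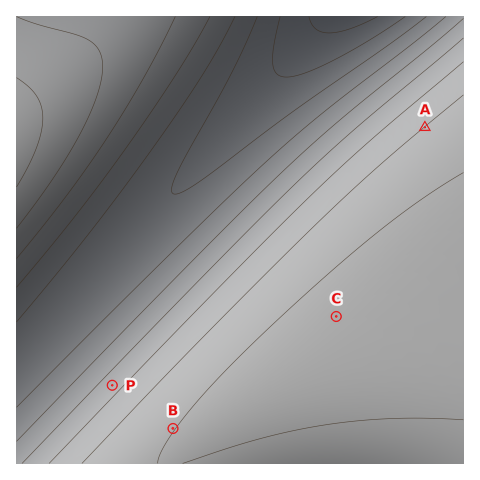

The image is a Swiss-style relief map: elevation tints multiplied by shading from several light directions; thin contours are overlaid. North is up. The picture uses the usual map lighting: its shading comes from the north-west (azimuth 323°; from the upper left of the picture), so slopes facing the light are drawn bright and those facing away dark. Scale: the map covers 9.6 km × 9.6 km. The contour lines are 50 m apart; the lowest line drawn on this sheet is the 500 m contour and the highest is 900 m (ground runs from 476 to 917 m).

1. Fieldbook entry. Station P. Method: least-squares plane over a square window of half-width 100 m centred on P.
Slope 7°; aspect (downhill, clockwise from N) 314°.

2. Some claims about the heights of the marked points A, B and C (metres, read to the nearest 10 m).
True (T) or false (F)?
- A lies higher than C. F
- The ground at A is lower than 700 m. F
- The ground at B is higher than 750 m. T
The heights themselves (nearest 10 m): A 850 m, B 900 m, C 910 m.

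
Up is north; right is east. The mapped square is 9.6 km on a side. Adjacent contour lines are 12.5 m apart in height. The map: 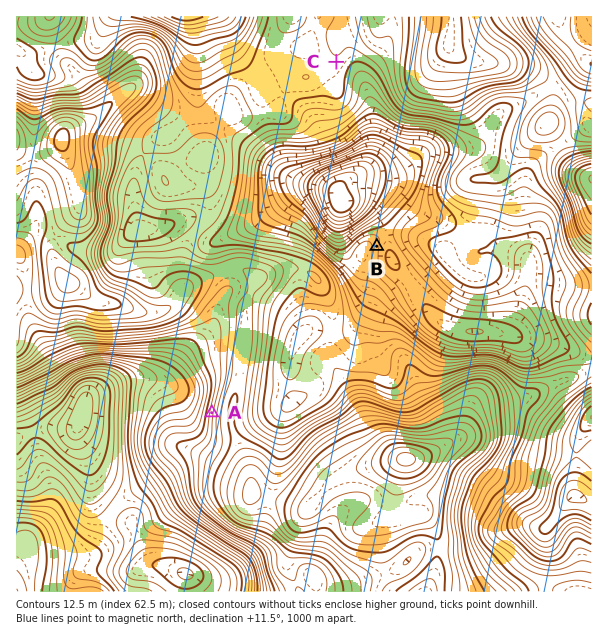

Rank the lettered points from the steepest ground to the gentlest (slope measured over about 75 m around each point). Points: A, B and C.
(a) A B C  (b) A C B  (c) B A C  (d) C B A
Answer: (a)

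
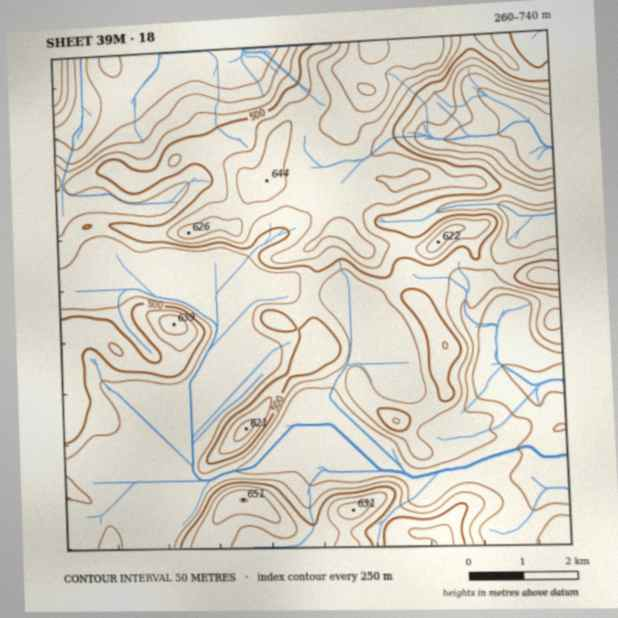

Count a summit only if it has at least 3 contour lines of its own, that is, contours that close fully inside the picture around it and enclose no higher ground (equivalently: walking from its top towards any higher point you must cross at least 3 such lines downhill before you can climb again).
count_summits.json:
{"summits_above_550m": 1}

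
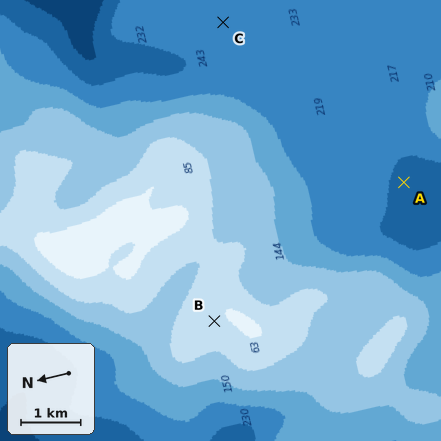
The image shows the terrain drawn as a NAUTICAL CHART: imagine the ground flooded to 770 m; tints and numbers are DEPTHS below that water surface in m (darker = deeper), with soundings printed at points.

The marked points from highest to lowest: B C A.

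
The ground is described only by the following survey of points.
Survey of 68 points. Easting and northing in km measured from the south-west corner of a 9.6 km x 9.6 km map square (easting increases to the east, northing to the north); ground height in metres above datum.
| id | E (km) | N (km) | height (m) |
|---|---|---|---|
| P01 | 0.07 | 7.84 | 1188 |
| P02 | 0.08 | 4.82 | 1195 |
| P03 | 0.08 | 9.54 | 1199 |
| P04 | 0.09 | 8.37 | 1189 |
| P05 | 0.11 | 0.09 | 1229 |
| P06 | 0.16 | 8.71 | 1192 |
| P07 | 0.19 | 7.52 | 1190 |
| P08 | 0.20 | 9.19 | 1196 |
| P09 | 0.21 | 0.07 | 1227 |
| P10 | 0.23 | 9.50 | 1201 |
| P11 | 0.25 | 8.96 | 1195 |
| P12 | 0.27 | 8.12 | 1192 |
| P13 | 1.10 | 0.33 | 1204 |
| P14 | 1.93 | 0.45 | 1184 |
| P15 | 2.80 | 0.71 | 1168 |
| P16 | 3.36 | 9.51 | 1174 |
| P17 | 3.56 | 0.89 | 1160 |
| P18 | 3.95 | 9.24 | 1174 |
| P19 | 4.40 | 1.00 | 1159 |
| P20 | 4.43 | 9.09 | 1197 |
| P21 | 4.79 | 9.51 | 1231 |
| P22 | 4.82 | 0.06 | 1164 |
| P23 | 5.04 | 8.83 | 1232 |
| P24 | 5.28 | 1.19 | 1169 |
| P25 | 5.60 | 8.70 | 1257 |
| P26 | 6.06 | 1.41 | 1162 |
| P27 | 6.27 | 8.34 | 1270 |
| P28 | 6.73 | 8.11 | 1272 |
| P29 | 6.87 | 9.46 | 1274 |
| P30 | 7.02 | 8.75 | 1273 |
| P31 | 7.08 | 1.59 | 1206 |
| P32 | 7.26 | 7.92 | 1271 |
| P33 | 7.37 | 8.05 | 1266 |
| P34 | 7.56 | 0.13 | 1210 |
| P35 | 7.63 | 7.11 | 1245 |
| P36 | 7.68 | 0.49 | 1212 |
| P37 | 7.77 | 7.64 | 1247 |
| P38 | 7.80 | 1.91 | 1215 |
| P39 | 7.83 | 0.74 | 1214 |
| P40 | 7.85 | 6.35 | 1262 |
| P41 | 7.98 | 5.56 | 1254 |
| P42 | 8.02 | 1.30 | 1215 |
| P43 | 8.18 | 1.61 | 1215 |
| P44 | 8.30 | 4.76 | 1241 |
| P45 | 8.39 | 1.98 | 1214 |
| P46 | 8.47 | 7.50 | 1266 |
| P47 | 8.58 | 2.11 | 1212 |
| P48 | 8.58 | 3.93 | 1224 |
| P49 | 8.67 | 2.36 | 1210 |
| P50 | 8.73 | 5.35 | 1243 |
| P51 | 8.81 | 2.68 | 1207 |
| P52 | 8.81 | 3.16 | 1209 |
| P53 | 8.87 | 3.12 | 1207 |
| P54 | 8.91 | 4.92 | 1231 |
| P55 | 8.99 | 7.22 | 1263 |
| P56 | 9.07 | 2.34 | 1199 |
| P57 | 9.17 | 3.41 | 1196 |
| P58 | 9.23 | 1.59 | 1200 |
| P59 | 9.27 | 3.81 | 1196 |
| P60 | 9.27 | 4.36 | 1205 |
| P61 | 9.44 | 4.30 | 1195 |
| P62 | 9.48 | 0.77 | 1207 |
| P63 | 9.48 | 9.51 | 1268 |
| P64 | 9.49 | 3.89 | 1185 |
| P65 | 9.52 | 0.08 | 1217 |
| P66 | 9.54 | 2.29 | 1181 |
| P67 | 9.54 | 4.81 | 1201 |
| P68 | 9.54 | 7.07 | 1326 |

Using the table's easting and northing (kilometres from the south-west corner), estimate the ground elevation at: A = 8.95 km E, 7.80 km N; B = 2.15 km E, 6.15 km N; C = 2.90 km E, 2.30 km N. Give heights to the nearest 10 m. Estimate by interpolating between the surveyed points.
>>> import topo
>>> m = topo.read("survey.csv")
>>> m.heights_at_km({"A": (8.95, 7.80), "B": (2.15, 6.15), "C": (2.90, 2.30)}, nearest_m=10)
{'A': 1270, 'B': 1190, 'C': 1180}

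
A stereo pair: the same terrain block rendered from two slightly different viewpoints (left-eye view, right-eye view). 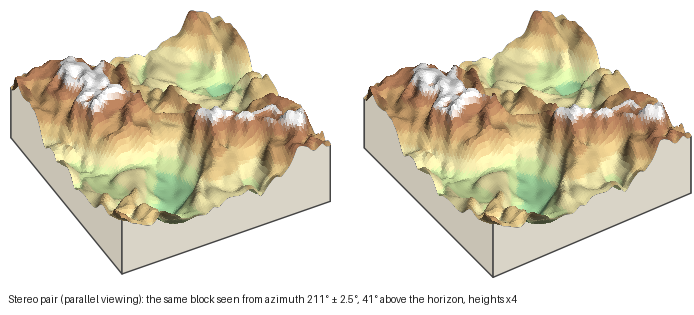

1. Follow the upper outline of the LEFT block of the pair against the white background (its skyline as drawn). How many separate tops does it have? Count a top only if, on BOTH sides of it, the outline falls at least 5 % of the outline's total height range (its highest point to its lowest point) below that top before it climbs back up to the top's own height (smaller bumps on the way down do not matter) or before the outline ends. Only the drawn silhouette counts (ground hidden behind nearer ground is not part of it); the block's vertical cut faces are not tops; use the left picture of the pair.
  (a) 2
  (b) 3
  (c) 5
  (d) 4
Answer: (a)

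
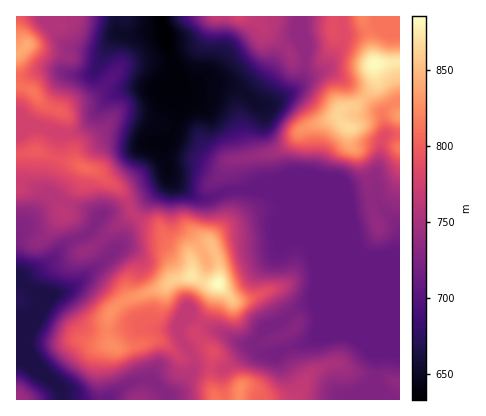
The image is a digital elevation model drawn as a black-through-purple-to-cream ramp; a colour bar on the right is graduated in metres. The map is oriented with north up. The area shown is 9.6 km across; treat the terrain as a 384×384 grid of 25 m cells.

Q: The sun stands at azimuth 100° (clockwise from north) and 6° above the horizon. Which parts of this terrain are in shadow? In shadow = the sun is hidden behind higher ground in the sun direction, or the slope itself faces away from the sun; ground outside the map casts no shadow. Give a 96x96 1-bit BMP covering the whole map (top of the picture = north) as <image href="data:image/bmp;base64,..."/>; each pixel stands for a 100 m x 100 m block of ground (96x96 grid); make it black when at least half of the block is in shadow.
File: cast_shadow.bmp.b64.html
<image width="96" height="96" href="data:image/bmp;base64,Qk2+BAAAAAAAAD4AAAAoAAAAYAAAAGAAAAABAAEAAAAAAIAEAAATCwAAEwsAAAIAAAAAAAAA////AAAAAAAAAAAAAA8AAAAAAAAAAAAAAB8AAAAAAAAAAAAAAB4AAAAAAAAAAMAAAA4AAAAAAAAAAcAAAAAGAAAAAAAAAYAAAAAGAAAAAAAAAAAAAAAAAAAAAAAAAAAAAAAAAAAAAAAAMAAAAAAAAAAAAAAA8AAAAAAAAAAAAAAD4AAAAAAAAAAAAAAH4AAAAAAAAAAAAAAP4AAAAAAAAAAAAAAf4AAAAAAAAAAAAAA/8AAAAAAAAAAAAAB/8AAAAAAAAAAAAAB/+AAAAAAAAAAAAAB/+AAAAAAAAAAAAAB/+AAAAAAAAAAAAAA//AAAAAAAAAAAAAAf/gAAAAAAAAAAAAAP/+AAAAAAAAAAAAAH//gAAAAAAAAAAAAD//wAAAYAAAAAAAAB//4AAA4AAAAAAAAA//8AAA4AAAAAAAAAf/8AAAQAAAAAAAAAP/+AAAAAAAAAAAAAB/+AAAAAAAAAAAAAAf/A4AAAAAAAAAAAAH/A+AAAAAAAAAAAAD/B+AAAAAAAAAAAAAfh+AAAAAAAAAAAAAHg+AAAAAAAAAAAAABg+AAAAAAAAAAAAAAAIAAAAAAAAAAAAAAAAAAAAAAAAAAAAAAAwAAAAAAAAAAAAAABgAAAAAAAAAAAAAAAAAAAAAAAAAAAAAAAAAAAAAAAAAAAAAAAAAAAAAAAAAAAAAAAAAAAAAAAAAAAAAAAAAAAAAAAAAAAAAAAAAAAAAAAAAAAAAAAAAAAAAAAAAAAAAAAAAAAAAAAAAAAAAAAAAAAAAAAAAAAAAAAAAAAAAAAAAAAAAAAAAAAAAAAAAAAAAAAAAAAAAAAAAAAAAAAAAAAAAAAAAAAAAAAABgAAAAAAAAAAAAAADwAAAAAAAAAAAAAADwAAAAAAAAAAAAAABgAAAAAAAAAAAAAAAAAAAAAAAAAAAAAAAAAAAAAAAAAAAAAAAAAAAAAAAAAAAAAAAAAAAAAAAAAAAAAAAAAAAAAAAAAAAAAAAAAAAAAAAAAAAAAAAAAAAAAAAQAAAAAAAAAACAAAAAAAAAAAAAAA/gAAAAAAAAAAAAAD/gAAAAAAAAAAAAAH/gAAAAAAAAAAAAAP/wAAAAAAAAAAAAAf/wAAAAAAAAAAAAA//4AAAAAAAAAAAAA//8AAAAAAAAAAAAAf//4AAAAAAAAAAAAf//8AAAAAAAAAAAAP//+AAAAAAAAAAAAH//+AAAAAAAAAAAAD//+AAAAAAAAAAAAB//+AAAAAAAAAAAAA//8DAAAAAAAAAAAAH/8HgAAAAAAAAAAAAP8PgAAAAAAAAAAAAAA/gAAAAAAAAAAAAAB/gAAAAAAAAAAAAAH/gAAAAAAAAAAAAAH/gAAAAAAAAAAAAAH/gAAAAAAAAAAAAAH/wAAAAAAAAAA4AAD/wAAAAAAAAAB4AAR/wAAAAAAAAAD4AAwfgAAAAAAAAAH4AA4HAAAAAAAAAAHwAAQAAAAAAAAAAAAAAAAAAAAAAAAAAAAAAAAAAAAAAAAAAAAAAAAAAAAAAAAAAYAAAAAAAAAAAAAAz8AAAAAGAA="/>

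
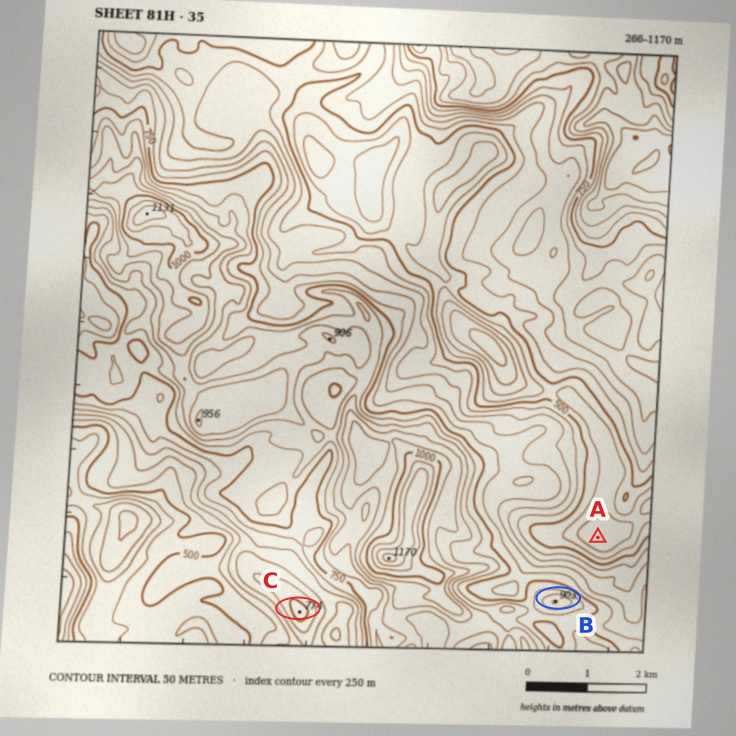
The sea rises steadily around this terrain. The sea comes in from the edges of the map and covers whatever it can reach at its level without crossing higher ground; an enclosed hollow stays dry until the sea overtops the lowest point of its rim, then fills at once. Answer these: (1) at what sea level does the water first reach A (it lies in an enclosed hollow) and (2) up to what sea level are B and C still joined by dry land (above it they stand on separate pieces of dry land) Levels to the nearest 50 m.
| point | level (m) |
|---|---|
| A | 400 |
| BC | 650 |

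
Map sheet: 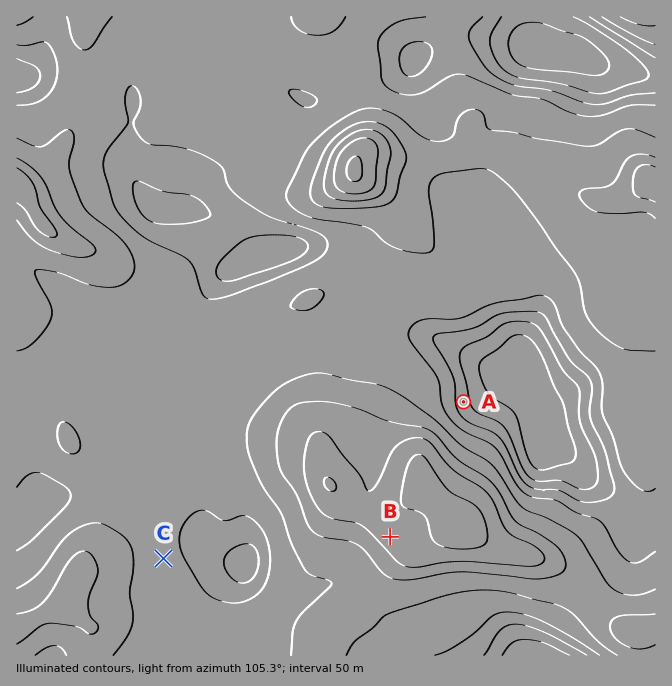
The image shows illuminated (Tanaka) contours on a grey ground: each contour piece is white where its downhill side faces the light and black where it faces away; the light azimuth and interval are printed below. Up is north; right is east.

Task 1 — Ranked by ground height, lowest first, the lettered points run B C A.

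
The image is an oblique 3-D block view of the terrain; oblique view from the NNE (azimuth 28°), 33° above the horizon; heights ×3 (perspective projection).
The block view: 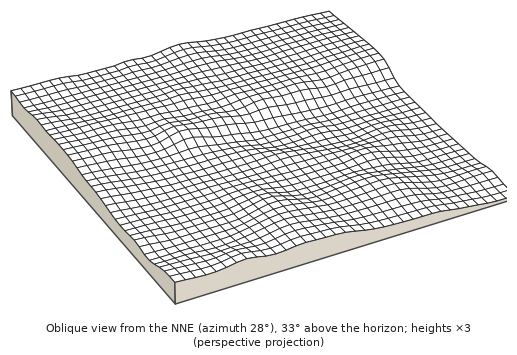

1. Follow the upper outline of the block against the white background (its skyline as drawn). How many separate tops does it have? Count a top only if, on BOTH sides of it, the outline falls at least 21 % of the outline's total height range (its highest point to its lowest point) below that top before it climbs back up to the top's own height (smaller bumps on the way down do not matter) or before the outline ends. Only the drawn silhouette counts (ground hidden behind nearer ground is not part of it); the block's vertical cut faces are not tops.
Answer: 2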